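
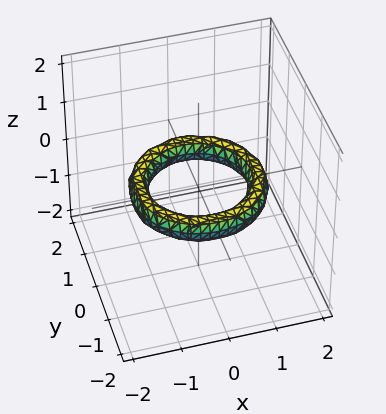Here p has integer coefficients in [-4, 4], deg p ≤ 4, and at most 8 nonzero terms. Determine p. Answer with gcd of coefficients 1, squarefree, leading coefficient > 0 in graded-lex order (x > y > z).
(a) Degree: the shape is more complex than any degree-3 surface, so deg p = 4.
(b) By symmetry, the surface is invariant under rotation about z: p = q(x² + y², z).
(c) Against the integer gridlines: a circular section at z = 0 has radius exactly 1; among the integer gridlines, it crosses the x-axis at x ∈ {-1, 1}; among the integer gridlines, it crosses the y-axis at y ∈ {-1, 1}; it misses every integer gridline on the z-axis.
(d) Assembling these constraints gives the stated polynomial.

x^4 + 2*x^2*y^2 + y^4 - 3*x^2 - 3*y^2 + 3*z^2 + 2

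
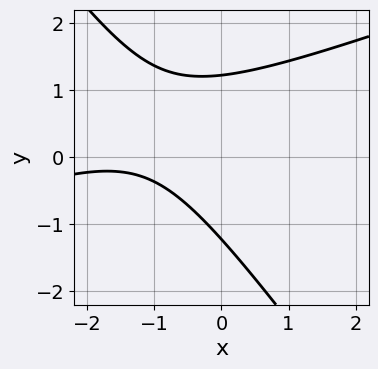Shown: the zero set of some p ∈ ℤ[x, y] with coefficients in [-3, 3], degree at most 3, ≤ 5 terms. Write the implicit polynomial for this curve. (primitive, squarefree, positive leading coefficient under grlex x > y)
x^2 - 2*x*y - 2*y^2 + 3*x + 3

(a) deg p = 2. A generic line meets the curve in up to 2 points.
(b) Observable constraints: it misses every integer gridline on the x-axis.
(c) These observations pin down the coefficients.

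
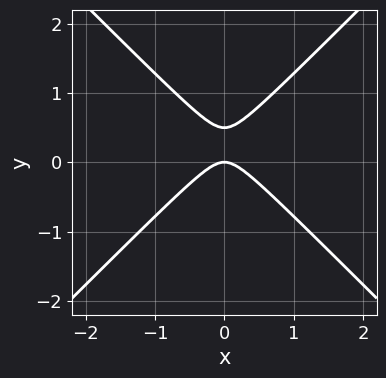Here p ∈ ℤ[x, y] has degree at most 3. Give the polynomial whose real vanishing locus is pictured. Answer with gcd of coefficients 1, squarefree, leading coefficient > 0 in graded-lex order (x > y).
2*x^2 - 2*y^2 + y

(a) deg p = 2. A generic line meets the curve in up to 2 points.
(b) Symmetries: it's symmetric under x → −x, forcing even powers of x.
(c) Checking where it meets the axes: one y-axis crossing is at y = 0; it crosses the x-axis at the gridline x = 0.
(d) Putting this together gives p.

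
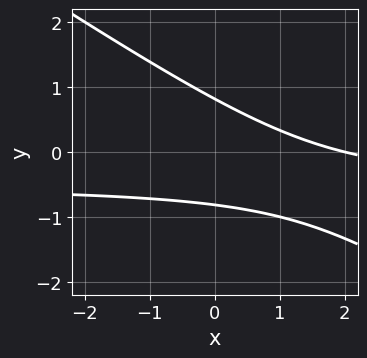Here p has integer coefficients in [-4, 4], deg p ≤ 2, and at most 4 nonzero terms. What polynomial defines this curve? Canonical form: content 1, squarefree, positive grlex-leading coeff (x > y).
2*x*y + 3*y^2 + x - 2

(a) The degree is 2 — the shape is more complex than any degree-1 curve.
(b) Against the integer gridlines: it crosses the x-axis at the gridline x = 2.
(c) Putting this together gives p.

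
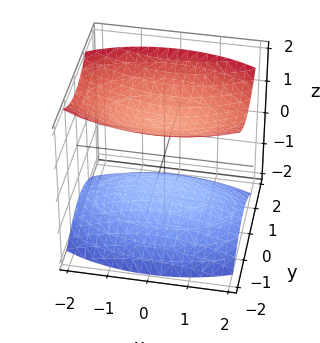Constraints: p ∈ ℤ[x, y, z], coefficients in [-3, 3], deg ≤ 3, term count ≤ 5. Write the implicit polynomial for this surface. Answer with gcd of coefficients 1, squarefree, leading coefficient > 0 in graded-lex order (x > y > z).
x^2 + 3*y^2 - 3*z^2 + 3

1. There are 2 components. Treating them together as one polynomial.
2. Degree: two sheets facing apart; a quadric, so deg p = 2.
3. Symmetries: it's symmetric under x → −x, forcing even powers of x; the y ↦ −y reflection is a symmetry, so y appears only in even powers; mirror symmetry z ↦ −z ⇒ only even powers of z.
4. Against the integer gridlines: no x-intercept at any integer in the box; the z-axis gridline crossings are at z ∈ {-1, 1}.
5. Assembling these constraints gives the stated polynomial.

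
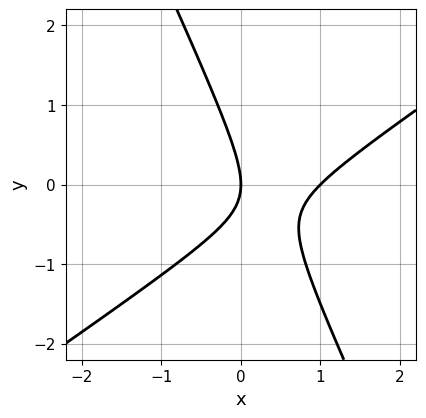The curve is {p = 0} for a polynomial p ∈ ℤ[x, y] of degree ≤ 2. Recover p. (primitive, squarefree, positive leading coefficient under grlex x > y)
3*x^2 - 3*x*y - 2*y^2 - 3*x

First, the degree is 2 — a generic line meets the curve in up to 2 points.
Next, checking where it meets the axes: the x-axis gridline crossings are at x ∈ {0, 1}; it crosses the y-axis at the gridline y = 0.
Finally, together with the visible shape, these determine p as stated.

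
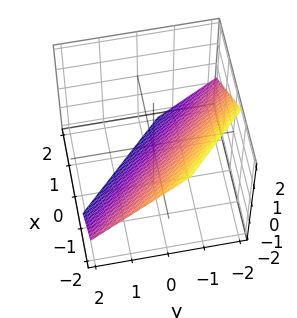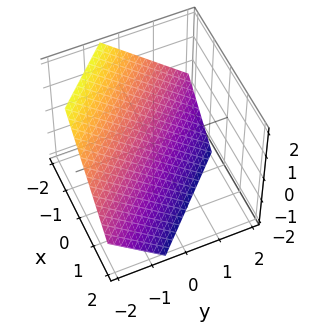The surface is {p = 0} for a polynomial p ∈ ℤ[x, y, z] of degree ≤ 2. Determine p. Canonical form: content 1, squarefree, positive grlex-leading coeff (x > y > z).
deg p = 1. Every cross-section is a straight line — this is a plane.
The integer polynomial consistent with all of this is the stated p.

3*x + 3*y + 3*z + 2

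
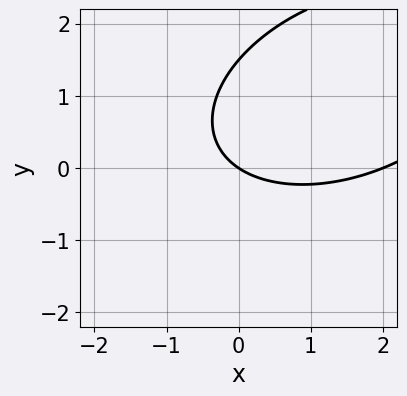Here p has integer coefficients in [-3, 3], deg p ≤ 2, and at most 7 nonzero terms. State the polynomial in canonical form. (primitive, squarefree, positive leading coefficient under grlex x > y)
1. deg p = 2.
2. From the axis intercepts and sections: it meets the y-axis at y = 0 (among the integer gridlines); among the integer gridlines, it crosses the x-axis at x ∈ {0, 2}.
3. Solving for integer coefficients yields p as stated.

x^2 - x*y + 2*y^2 - 2*x - 3*y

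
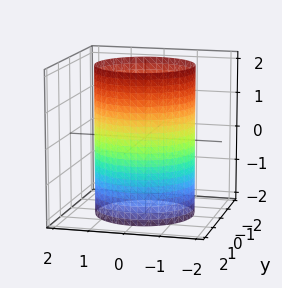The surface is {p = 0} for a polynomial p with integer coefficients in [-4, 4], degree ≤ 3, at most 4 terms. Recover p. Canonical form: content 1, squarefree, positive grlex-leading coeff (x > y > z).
x^2 + y^2 - 2

(a) Degree: a cylinder; a quadric, so deg p = 2.
(b) Symmetries: the z ↦ −z reflection is a symmetry, so z appears only in even powers; rotational symmetry about the z-axis ⇒ p depends on x, y only through x² + y².
(c) Checking where it meets the axes: no z-intercept at any integer in the box; a circular section at z = 0 has radius between 1 and 2.
(d) Putting this together gives p.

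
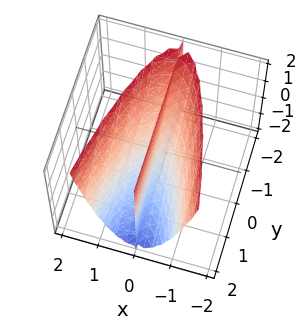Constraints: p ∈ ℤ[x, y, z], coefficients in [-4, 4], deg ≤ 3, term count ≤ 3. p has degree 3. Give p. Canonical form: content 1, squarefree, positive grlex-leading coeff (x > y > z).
3*x^3 - 2*x*y - 2*x*z

(a) There are 2 components. Treating them together as one polynomial.
(b) The degree is 3 — the shape is more complex than any degree-2 surface.
(c) Reading off the gridlines: every point of the y-axis in the box is on the surface; the visible z-axis segment lies entirely on the surface; one x-axis crossing is at x = 0.
(d) Fitting integer coefficients to these (and the overall shape) gives p.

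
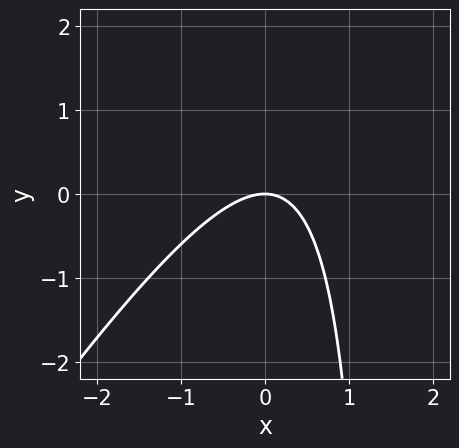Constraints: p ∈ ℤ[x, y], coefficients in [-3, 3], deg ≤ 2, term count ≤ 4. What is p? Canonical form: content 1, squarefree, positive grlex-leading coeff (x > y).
1. deg p = 2.
2. Reading off the gridlines: it crosses the y-axis at the gridline y = 0; it meets the x-axis at x = 0 (among the integer gridlines).
3. Putting this together gives p.

3*x^2 - 2*x*y + 3*y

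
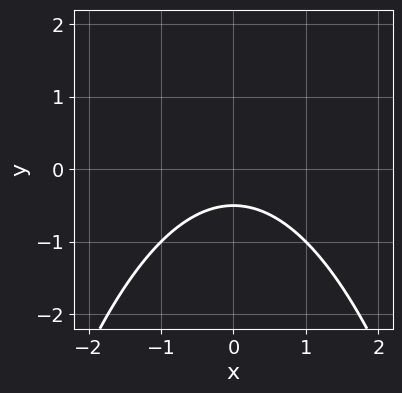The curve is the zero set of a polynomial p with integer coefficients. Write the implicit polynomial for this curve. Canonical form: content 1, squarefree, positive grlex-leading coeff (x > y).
First, deg p = 2.
Next, symmetries: the x ↦ −x reflection is a symmetry, so x appears only in even powers.
Then, checking where it meets the axes: it misses every integer gridline on the x-axis.
Finally, the integer polynomial consistent with all of this is the stated p.

x^2 + 2*y + 1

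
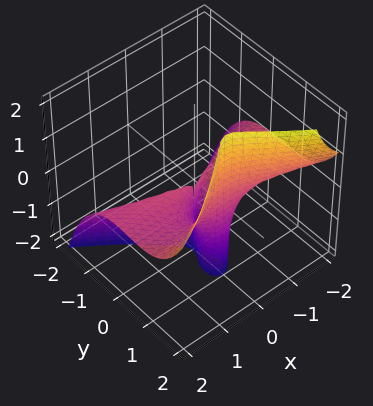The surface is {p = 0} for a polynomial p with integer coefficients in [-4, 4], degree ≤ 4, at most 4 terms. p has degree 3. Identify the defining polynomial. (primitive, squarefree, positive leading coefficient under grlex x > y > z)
x^2*z - y^3 + y^2

(a) deg p = 3. A generic line meets the surface in up to 3 points.
(b) From the axis intercepts and sections: the visible x-axis segment lies entirely on the surface; every point of the z-axis in the box is on the surface; one y-axis crossing is at y = 1.
(c) Matching integer coefficients to the picture gives p.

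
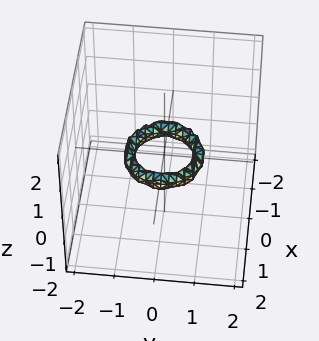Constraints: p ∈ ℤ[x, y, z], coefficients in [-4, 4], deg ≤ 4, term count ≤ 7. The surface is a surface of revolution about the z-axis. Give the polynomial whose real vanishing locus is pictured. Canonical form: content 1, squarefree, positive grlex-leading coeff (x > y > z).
2*x^4 + 4*x^2*y^2 + 2*y^4 - 3*x^2 - 3*y^2 + 2*z^2 + 1

1. deg p = 4. A generic line meets the surface in up to 4 points.
2. Symmetries: the z-axis is an axis of rotation, so x and y enter only as x² + y².
3. Against the integer gridlines: the y-axis gridline crossings are at y ∈ {-1, 1}; a circular section at z = 0 has radius between 0 and 1; the x-axis gridline crossings are at x ∈ {-1, 1}.
4. These observations pin down the coefficients.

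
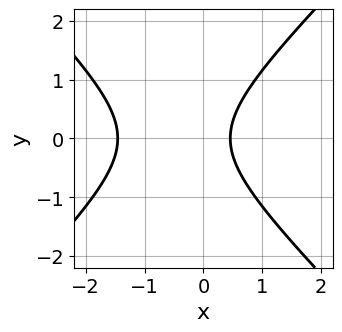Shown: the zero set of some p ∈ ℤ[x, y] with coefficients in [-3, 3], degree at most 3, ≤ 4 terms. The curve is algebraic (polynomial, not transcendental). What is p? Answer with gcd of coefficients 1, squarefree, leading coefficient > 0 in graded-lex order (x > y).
3*x^2 - 3*y^2 + 3*x - 2

First, deg p = 2.
Next, symmetries: mirror symmetry y ↦ −y ⇒ only even powers of y.
Next, checking where it meets the axes: the curve avoids every integer y-axis point in the box.
Finally, assembling these constraints gives the stated polynomial.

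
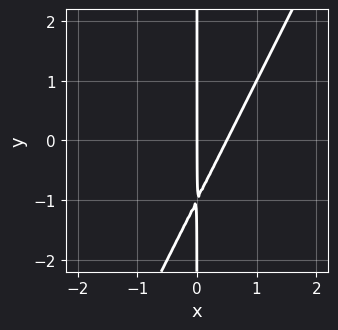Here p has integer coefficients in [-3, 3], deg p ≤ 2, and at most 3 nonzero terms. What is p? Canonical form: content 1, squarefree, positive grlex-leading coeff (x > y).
(a) Degree: a generic line meets the curve in up to 2 points, so deg p = 2.
(b) From the axis intercepts and sections: it crosses the x-axis at the gridline x = 0; the visible y-axis segment lies entirely on the curve.
(c) Putting this together gives p.

2*x^2 - x*y - x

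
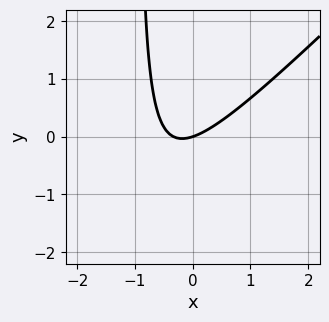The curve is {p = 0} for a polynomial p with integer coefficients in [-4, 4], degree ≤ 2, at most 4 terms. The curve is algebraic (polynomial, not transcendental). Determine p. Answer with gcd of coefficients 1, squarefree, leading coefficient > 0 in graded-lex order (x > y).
1. Degree: no degree-1 curve has this shape, so deg p = 2.
2. Reading off the gridlines: it meets the x-axis at x = 0 (among the integer gridlines); one y-axis crossing is at y = 0.
3. Matching integer coefficients to the picture gives p.

3*x^2 - 3*x*y + x - 3*y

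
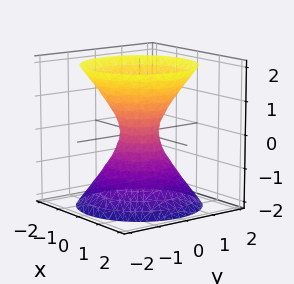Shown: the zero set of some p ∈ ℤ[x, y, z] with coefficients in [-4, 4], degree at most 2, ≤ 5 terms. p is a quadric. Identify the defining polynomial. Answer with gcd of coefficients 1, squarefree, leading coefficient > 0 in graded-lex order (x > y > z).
3*x^2 + 3*y^2 - 2*z^2 - 1

First, degree: an hourglass — one-sheet hyperboloid; a quadric, so deg p = 2.
Then, symmetries: the z ↦ −z reflection is a symmetry, so z appears only in even powers; every cross-section ⟂ z is a circle, so x, y appear only via x² + y².
Then, observable constraints: it misses every integer gridline on the z-axis; a circular section at z = -2 has radius between 1 and 2.
Finally, together with the visible shape, these determine p as stated.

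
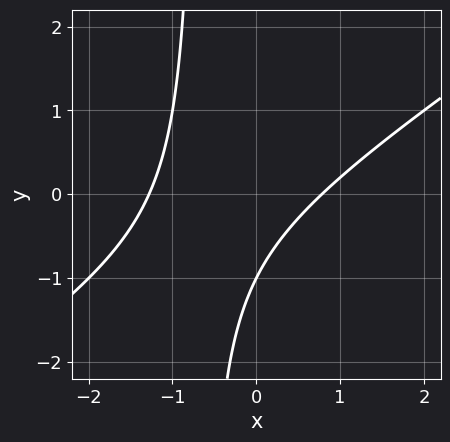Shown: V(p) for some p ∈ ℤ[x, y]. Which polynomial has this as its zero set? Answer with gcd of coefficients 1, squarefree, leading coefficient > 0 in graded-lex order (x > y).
2*x^2 - 3*x*y + x - 2*y - 2

(a) deg p = 2. The shape is more complex than any degree-1 curve.
(b) Against the integer gridlines: one y-axis crossing is at y = -1.
(c) These observations pin down the coefficients.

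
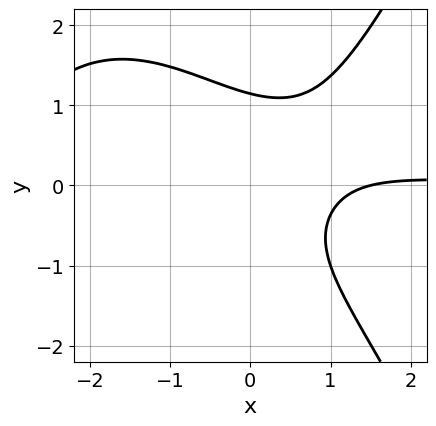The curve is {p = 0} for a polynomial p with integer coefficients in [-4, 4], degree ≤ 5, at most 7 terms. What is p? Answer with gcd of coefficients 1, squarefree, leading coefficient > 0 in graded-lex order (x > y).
x^3*y + 2*x^2*y - 2*y^3 - 2*x + 3

(a) The degree is 4 — no degree-3 curve has this shape.
(b) Matching integer coefficients to the picture gives p.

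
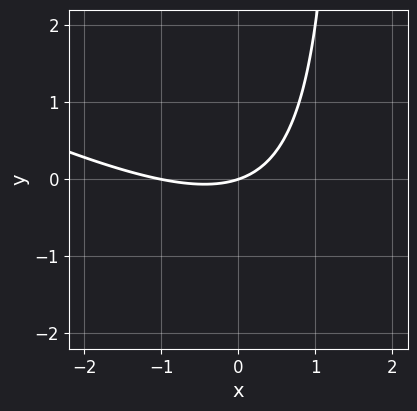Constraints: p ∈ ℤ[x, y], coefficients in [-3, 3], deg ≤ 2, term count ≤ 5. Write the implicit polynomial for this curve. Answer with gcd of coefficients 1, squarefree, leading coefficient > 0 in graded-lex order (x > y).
x^2 + 2*x*y + x - 3*y

1. The degree is 2 — the shape is more complex than any degree-1 curve.
2. Checking where it meets the axes: the x-axis gridline crossings are at x ∈ {-1, 0}; one y-axis crossing is at y = 0.
3. Putting this together gives p.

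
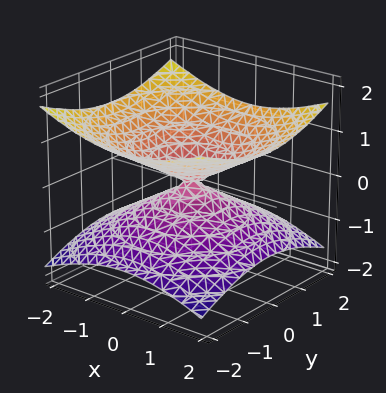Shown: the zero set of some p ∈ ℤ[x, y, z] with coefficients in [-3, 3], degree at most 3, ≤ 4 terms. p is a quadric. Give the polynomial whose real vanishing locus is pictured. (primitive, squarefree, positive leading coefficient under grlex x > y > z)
x^2 + y^2 - 3*z^2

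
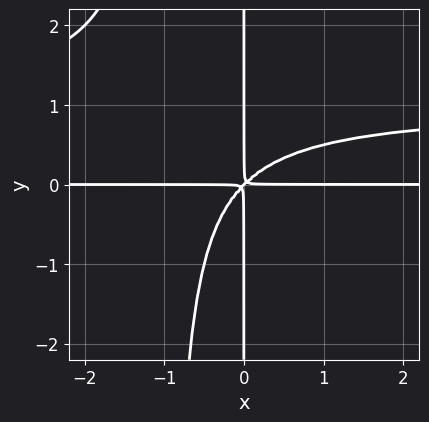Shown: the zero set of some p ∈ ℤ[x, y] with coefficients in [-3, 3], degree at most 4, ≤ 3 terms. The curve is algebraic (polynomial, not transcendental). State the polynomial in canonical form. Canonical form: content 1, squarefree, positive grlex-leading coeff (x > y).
x^2*y^2 - x^2*y + x*y^2

The degree is 4 — a generic line meets the curve in up to 4 points.
From the visible intercepts: the visible y-axis segment lies entirely on the curve; every point of the x-axis in the box is on the curve.
Fitting integer coefficients to these (and the overall shape) gives p.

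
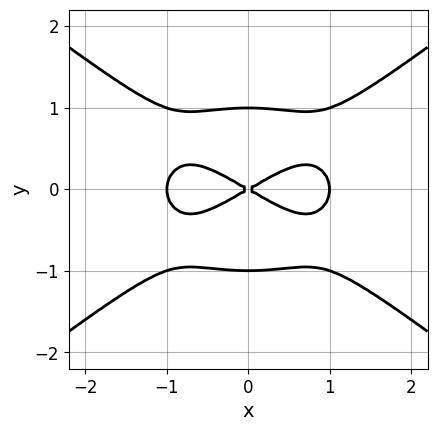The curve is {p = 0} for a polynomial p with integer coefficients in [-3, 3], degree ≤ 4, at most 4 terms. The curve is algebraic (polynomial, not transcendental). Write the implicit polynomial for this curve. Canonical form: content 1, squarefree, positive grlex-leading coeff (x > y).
1. deg p = 4. The shape is more complex than any degree-3 curve.
2. Symmetries: the y ↦ −y reflection is a symmetry, so y appears only in even powers; mirror symmetry x ↦ −x ⇒ only even powers of x.
3. Against the integer gridlines: among the integer gridlines, it crosses the y-axis at y ∈ {-1, 0, 1}; among the integer gridlines, it crosses the x-axis at x ∈ {-1, 0, 1}.
4. The integer polynomial consistent with all of this is the stated p.

x^4 - 3*y^4 - x^2 + 3*y^2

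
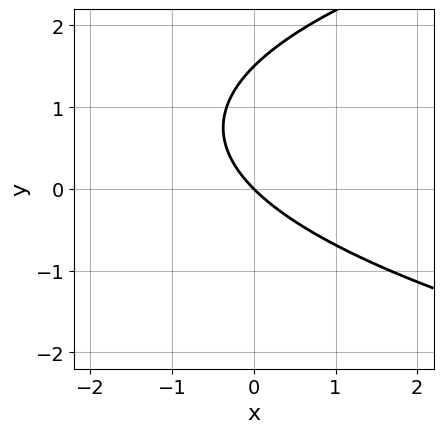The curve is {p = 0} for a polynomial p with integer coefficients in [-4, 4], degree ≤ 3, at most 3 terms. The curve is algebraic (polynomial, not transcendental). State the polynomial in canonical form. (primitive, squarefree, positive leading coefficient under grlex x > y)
2*y^2 - 3*x - 3*y

The degree is 2 — no degree-1 curve has this shape.
Against the integer gridlines: it meets the x-axis at x = 0 (among the integer gridlines); it crosses the y-axis at the gridline y = 0.
Together with the visible shape, these determine p as stated.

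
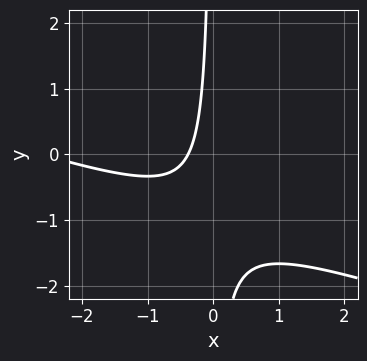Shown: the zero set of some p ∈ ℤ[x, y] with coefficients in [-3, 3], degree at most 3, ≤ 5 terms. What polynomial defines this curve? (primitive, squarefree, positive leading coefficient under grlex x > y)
x^2 + 3*x*y + 3*x + 1

1. The degree is 2 — no degree-1 curve has this shape.
2. From the visible intercepts: no y-intercept at any integer in the box.
3. Solving for integer coefficients yields p as stated.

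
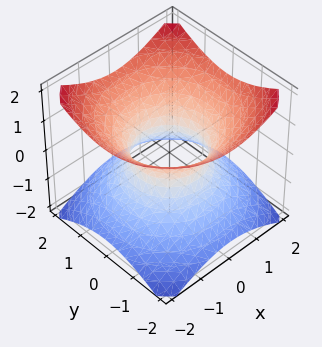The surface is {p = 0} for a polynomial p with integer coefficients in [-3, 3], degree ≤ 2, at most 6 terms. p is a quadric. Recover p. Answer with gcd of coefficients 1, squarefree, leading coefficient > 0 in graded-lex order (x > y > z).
2*x^2 + 2*y^2 - 3*z^2 - 2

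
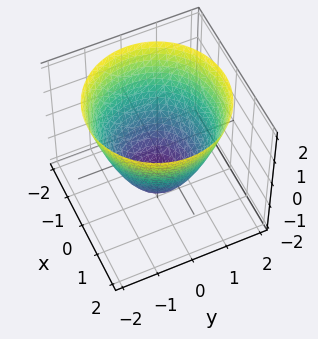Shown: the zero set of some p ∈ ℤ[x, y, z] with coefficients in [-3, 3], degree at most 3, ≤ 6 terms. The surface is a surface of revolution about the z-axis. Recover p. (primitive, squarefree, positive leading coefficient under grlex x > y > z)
2*x^2 + 2*y^2 - 2*z - 3

First, the degree is 2 — a generic line meets the surface in up to 2 points.
Next, symmetries: rotational symmetry about the z-axis ⇒ p depends on x, y only through x² + y².
Next, reading off the gridlines: a circular section at z = 2 has radius between 1 and 2.
Finally, fitting integer coefficients to these (and the overall shape) gives p.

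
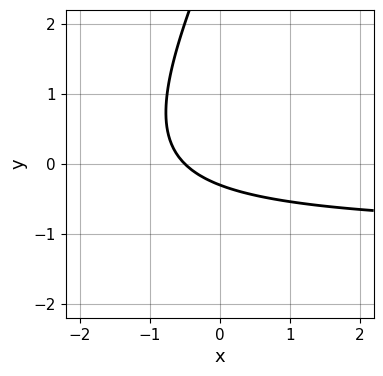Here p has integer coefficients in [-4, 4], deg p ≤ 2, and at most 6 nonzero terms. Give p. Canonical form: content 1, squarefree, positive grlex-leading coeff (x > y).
1. deg p = 2.
2. Putting this together gives p.

2*x*y - y^2 + 2*x + 3*y + 1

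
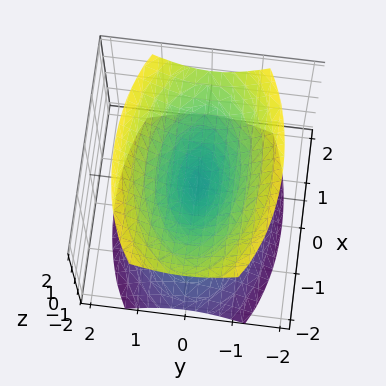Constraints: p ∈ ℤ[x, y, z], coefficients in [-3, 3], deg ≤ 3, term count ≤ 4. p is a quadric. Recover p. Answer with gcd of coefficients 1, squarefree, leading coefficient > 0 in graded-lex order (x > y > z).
x^2 + 3*y^2 - 2*z^2

First, there are 2 components. Treating them together as one polynomial.
Then, degree: a double cone through the origin; a quadric, so deg p = 2.
Then, symmetries: mirror symmetry z ↦ −z ⇒ only even powers of z; it's symmetric under x → −x, forcing even powers of x; mirror symmetry y ↦ −y ⇒ only even powers of y.
Then, against the integer gridlines: one y-axis crossing is at y = 0; it crosses the x-axis at the gridline x = 0; one z-axis crossing is at z = 0.
Finally, the integer polynomial consistent with all of this is the stated p.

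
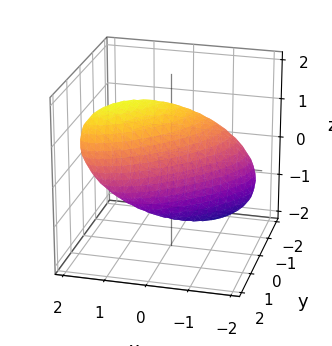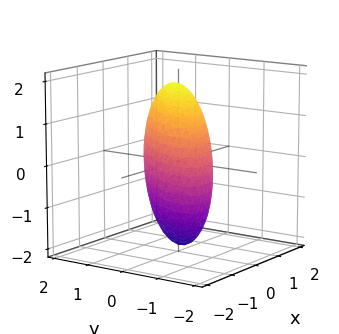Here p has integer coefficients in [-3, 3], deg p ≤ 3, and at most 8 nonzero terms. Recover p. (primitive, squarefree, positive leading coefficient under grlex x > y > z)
1. deg p = 2. No degree-1 surface has this shape.
2. Observable constraints: the x-axis gridline crossings are at x ∈ {-1, 1}; the y-axis gridline crossings are at y ∈ {-1, 1}.
3. Putting this together gives p.

2*x^2 - 3*x*y - x*z + 2*y^2 + z^2 - 2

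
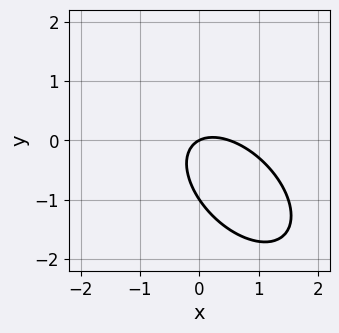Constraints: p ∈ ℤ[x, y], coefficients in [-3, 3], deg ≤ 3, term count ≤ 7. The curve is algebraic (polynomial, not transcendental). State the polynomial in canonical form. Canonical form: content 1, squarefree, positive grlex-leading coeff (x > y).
2*x^2 + 2*x*y + 2*y^2 - x + 2*y

The degree is 2 — no degree-1 curve has this shape.
Against the integer gridlines: it meets the x-axis at x = 0 (among the integer gridlines); the y-axis gridline crossings are at y ∈ {-1, 0}.
Matching integer coefficients to the picture gives p.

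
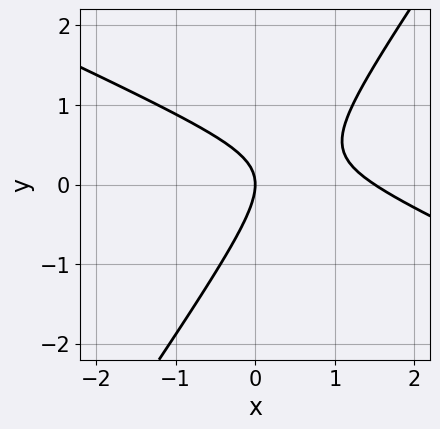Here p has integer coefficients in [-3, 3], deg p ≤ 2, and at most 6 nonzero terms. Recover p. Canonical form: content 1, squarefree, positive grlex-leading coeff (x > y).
First, deg p = 2. The shape is more complex than any degree-1 curve.
Then, against the integer gridlines: it meets the x-axis at x = 0 (among the integer gridlines); it crosses the y-axis at the gridline y = 0.
Finally, putting this together gives p.

2*x^2 + 3*x*y - 3*y^2 - 3*x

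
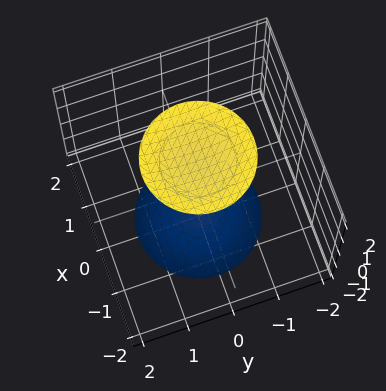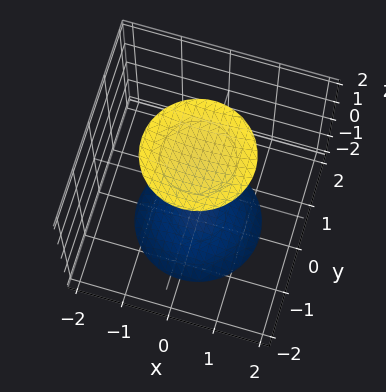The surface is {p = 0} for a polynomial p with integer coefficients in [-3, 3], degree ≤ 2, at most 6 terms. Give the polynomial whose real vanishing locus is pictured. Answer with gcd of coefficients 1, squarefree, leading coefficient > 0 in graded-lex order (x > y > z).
(a) I count 2 distinct pieces. They look like related sheets of one shape, so recover p as a whole.
(b) Degree: two separate bowl-shaped sheets opening away from each other; a quadric, so deg p = 2.
(c) By symmetry, the z-axis is an axis of rotation, so x and y enter only as x² + y²; mirror symmetry z ↦ −z ⇒ only even powers of z.
(d) From the visible intercepts: no y-intercept at any integer in the box; the surface avoids every integer x-axis point in the box; a circular section at z = 2 has radius exactly 1.
(e) Fitting integer coefficients to these (and the overall shape) gives p.

x^2 + y^2 - z^2 + 3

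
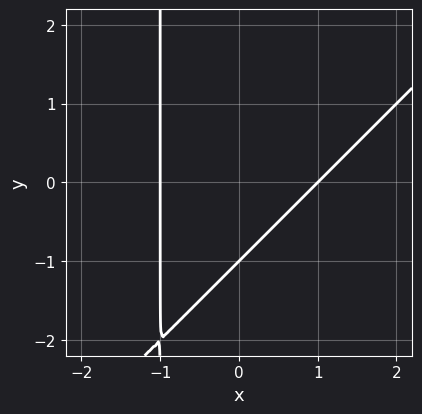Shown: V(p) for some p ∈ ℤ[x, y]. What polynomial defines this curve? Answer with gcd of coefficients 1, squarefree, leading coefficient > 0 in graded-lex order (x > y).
x^2 - x*y - y - 1

First, degree: the shape is more complex than any degree-1 curve, so deg p = 2.
Then, from the visible intercepts: it crosses the y-axis at the gridline y = -1; among the integer gridlines, it crosses the x-axis at x ∈ {-1, 1}.
Finally, solving for integer coefficients yields p as stated.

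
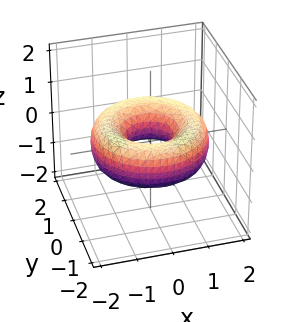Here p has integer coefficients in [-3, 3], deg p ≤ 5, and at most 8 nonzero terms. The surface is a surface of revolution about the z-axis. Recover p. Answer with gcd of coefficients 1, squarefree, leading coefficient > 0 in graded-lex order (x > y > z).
Degree: the shape is more complex than any degree-3 surface, so deg p = 4.
Symmetries: rotational symmetry about the z-axis ⇒ p depends on x, y only through x² + y².
From the visible intercepts: a circular section at z = 0 has radius between 0 and 1; it misses every integer gridline on the z-axis.
Matching integer coefficients to the picture gives p.

x^4 + 2*x^2*y^2 + y^4 - 3*x^2 - 3*y^2 + 3*z^2 + 1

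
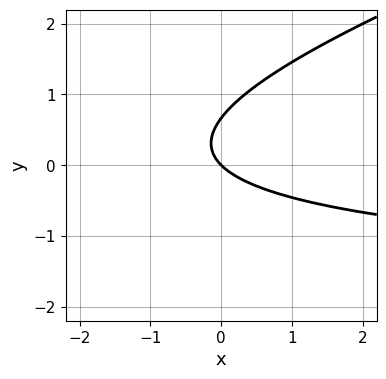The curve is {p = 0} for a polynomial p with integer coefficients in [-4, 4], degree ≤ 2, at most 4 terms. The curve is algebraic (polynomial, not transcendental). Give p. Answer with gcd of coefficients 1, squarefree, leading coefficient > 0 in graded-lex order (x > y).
x*y - 3*y^2 + 2*x + 2*y

The degree is 2 — no degree-1 curve has this shape.
From the visible intercepts: it meets the x-axis at x = 0 (among the integer gridlines); it crosses the y-axis at the gridline y = 0.
Solving for integer coefficients yields p as stated.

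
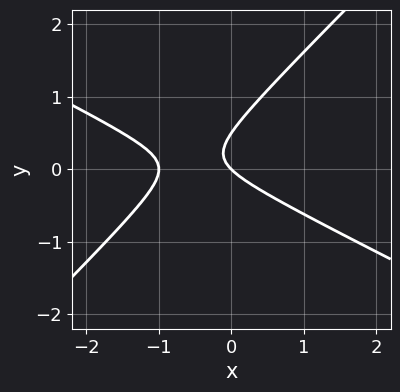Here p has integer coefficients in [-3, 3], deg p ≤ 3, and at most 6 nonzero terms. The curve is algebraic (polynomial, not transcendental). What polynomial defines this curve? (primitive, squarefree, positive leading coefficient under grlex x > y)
x^2 + x*y - 2*y^2 + x + y

First, the degree is 2 — the shape is more complex than any degree-1 curve.
Next, against the integer gridlines: the x-axis gridline crossings are at x ∈ {-1, 0}; one y-axis crossing is at y = 0.
Finally, together with the visible shape, these determine p as stated.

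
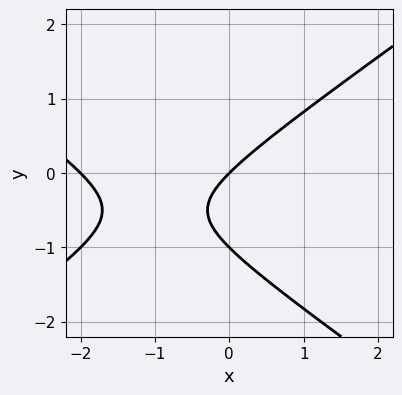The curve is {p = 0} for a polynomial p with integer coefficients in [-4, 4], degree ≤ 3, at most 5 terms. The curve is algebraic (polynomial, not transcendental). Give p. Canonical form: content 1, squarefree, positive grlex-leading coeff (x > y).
x^2 - 2*y^2 + 2*x - 2*y

First, the degree is 2 — the shape is more complex than any degree-1 curve.
Next, against the integer gridlines: among the integer gridlines, it crosses the x-axis at x ∈ {-2, 0}; among the integer gridlines, it crosses the y-axis at y ∈ {-1, 0}.
Finally, putting this together gives p.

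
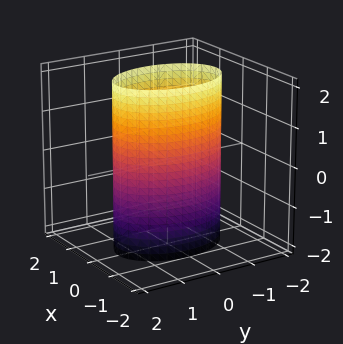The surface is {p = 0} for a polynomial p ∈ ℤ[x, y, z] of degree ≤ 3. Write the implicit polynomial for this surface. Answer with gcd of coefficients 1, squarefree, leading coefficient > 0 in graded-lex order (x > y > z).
2*x^2 + y^2 - 2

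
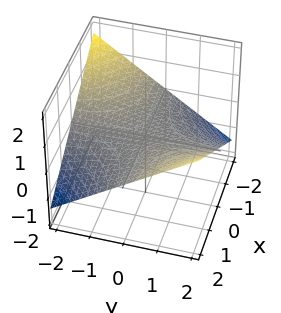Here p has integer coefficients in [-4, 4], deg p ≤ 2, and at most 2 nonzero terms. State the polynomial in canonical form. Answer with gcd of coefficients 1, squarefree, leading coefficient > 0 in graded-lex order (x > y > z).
(a) deg p = 2. A hyperbolic paraboloid; a quadric.
(b) Checking where it meets the axes: it crosses the z-axis at the gridline z = 0; every point of the y-axis in the box is on the surface; the visible x-axis segment lies entirely on the surface.
(c) The integer polynomial consistent with all of this is the stated p.

x*y - 3*z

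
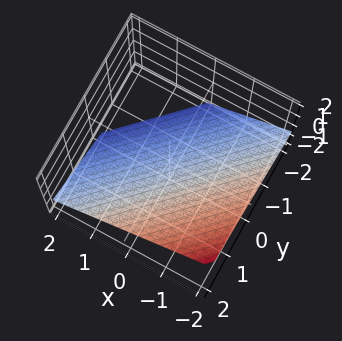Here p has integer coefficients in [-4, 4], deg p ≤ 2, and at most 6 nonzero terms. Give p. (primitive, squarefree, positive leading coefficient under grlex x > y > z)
2*x - 2*y + 3*z + 2

First, the degree is 1 — every cross-section is a straight line — this is a plane.
Next, against the integer gridlines: it crosses the x-axis at the gridline x = -1; one y-axis crossing is at y = 1.
Finally, putting this together gives p.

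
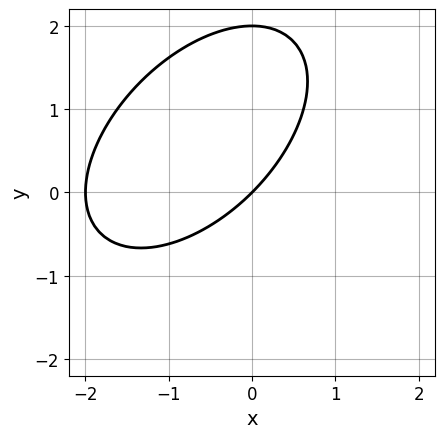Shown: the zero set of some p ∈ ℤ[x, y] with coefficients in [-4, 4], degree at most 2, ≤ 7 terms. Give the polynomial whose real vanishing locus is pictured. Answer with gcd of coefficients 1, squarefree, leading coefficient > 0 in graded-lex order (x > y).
x^2 - x*y + y^2 + 2*x - 2*y

(a) deg p = 2. No degree-1 curve has this shape.
(b) Against the integer gridlines: the y-axis gridline crossings are at y ∈ {0, 2}; the x-axis gridline crossings are at x ∈ {-2, 0}.
(c) Matching integer coefficients to the picture gives p.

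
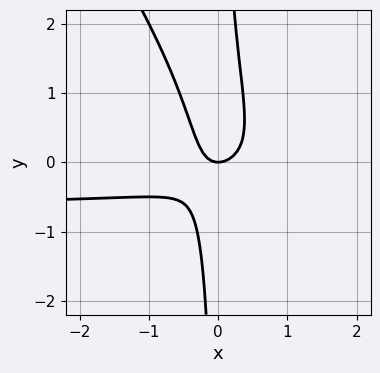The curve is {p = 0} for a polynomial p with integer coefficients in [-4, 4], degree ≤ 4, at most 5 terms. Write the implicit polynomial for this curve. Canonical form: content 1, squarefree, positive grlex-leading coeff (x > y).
3*x^2*y + 2*x*y^2 + 2*x^2 - x*y - y

1. deg p = 3. No degree-2 curve has this shape.
2. Against the integer gridlines: it meets the y-axis at y = 0 (among the integer gridlines); it meets the x-axis at x = 0 (among the integer gridlines).
3. Putting this together gives p.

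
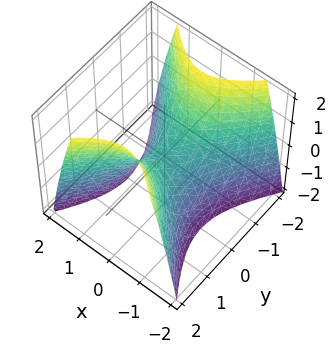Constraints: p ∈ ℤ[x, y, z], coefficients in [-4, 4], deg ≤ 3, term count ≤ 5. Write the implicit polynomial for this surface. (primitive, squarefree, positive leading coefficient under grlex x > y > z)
3*x^2 - 2*y^2 + 2*z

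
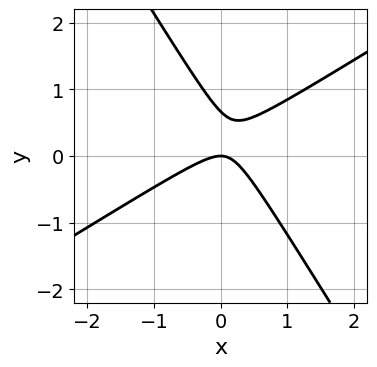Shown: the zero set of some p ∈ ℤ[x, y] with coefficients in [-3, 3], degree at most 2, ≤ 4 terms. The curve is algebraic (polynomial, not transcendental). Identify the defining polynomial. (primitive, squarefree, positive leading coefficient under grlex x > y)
3*x^2 - 3*x*y - 3*y^2 + 2*y

First, degree: no degree-1 curve has this shape, so deg p = 2.
Then, reading off the gridlines: it meets the x-axis at x = 0 (among the integer gridlines); one y-axis crossing is at y = 0.
Finally, these observations pin down the coefficients.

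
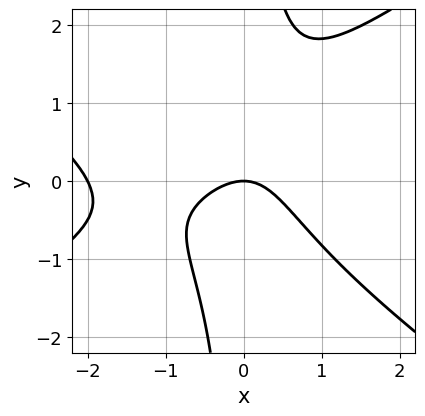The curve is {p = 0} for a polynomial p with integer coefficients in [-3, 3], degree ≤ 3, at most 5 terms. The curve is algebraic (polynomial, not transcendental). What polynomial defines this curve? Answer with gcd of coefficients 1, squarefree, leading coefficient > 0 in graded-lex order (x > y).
x^3 - 2*x*y^2 + 2*x^2 + 2*y

First, degree: the shape is more complex than any degree-2 curve, so deg p = 3.
Next, from the visible intercepts: it crosses the y-axis at the gridline y = 0; among the integer gridlines, it crosses the x-axis at x ∈ {-2, 0}.
Finally, together with the visible shape, these determine p as stated.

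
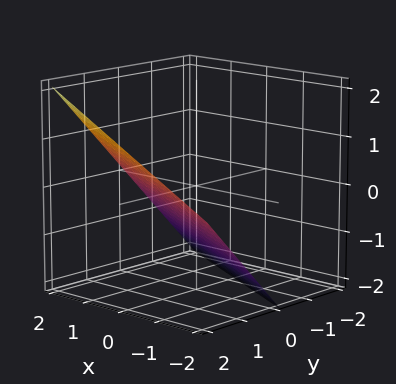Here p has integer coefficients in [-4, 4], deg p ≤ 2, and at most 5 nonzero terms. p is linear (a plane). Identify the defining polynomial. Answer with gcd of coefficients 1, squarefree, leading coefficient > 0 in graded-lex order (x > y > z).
x + 2*y - 2*z - 2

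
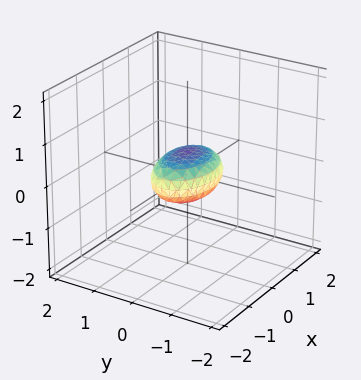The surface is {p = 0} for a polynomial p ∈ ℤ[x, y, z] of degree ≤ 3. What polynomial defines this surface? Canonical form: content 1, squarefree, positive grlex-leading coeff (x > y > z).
(a) deg p = 2.
(b) Symmetries: the z ↦ −z reflection is a symmetry, so z appears only in even powers; the y ↦ −y reflection is a symmetry, so y appears only in even powers; it's symmetric under x → −x, forcing even powers of x.
(c) Against the integer gridlines: the x-axis gridline crossings are at x ∈ {-1, 1}.
(d) Together with the visible shape, these determine p as stated.

x^2 + 2*y^2 + 3*z^2 - 1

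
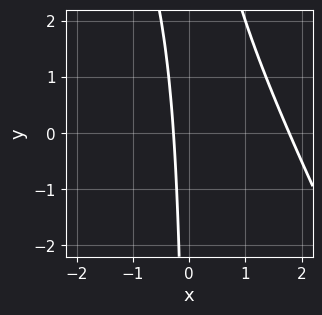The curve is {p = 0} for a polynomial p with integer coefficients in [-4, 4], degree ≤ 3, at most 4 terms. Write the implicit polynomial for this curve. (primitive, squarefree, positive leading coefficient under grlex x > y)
2*x^2 + x*y - 3*x - 1

1. Degree: no degree-1 curve has this shape, so deg p = 2.
2. Observable constraints: the curve avoids every integer y-axis point in the box.
3. Matching integer coefficients to the picture gives p.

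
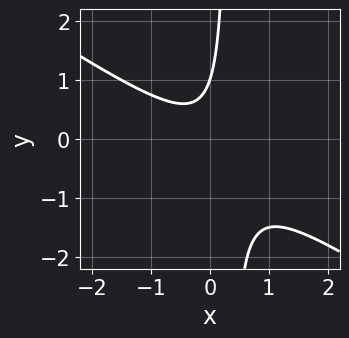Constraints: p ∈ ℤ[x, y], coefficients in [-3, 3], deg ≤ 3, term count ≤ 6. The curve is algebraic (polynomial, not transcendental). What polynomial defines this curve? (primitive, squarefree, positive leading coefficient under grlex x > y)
(a) The degree is 2 — the shape is more complex than any degree-1 curve.
(b) From the visible intercepts: it meets the y-axis at y = 1 (among the integer gridlines); it misses every integer gridline on the x-axis.
(c) Putting this together gives p.

2*x^2 + 3*x*y - y + 1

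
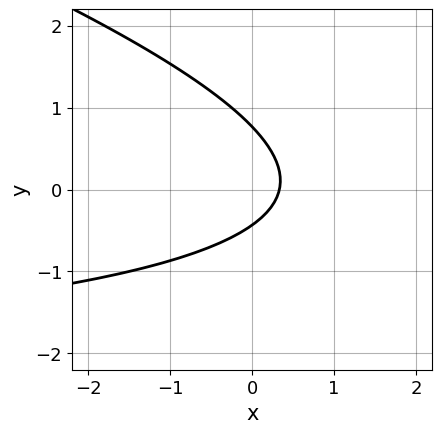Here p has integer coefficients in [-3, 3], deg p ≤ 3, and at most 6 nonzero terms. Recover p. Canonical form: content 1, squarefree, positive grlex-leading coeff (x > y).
x*y + 3*y^2 + 3*x - y - 1

1. The degree is 2 — the shape is more complex than any degree-1 curve.
2. Solving for integer coefficients yields p as stated.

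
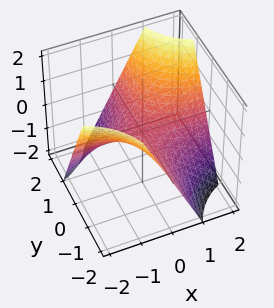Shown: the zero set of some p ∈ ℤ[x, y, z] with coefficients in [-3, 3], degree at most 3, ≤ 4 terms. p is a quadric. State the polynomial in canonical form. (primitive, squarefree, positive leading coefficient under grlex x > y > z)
x*y - z

1. The degree is 2 — a hyperbolic paraboloid; a quadric.
2. Against the integer gridlines: every point of the y-axis in the box is on the surface; it crosses the z-axis at the gridline z = 0.
3. Solving for integer coefficients yields p as stated. Check: (-2, 0, 0) on the x-axis lies on the surface, and p(-2, 0, 0) = 0. ✓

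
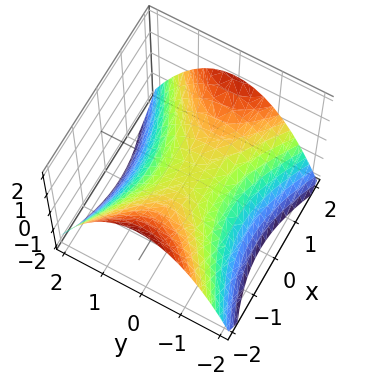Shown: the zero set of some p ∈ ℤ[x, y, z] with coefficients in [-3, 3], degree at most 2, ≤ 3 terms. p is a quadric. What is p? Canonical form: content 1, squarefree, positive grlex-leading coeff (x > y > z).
x^2 - 2*y^2 - 3*z

First, the degree is 2 — a hyperbolic paraboloid; a quadric.
Then, symmetries: it's symmetric under y → −y, forcing even powers of y; mirror symmetry x ↦ −x ⇒ only even powers of x.
Next, checking where it meets the axes: one y-axis crossing is at y = 0; it meets the x-axis at x = 0 (among the integer gridlines).
Finally, these observations pin down the coefficients.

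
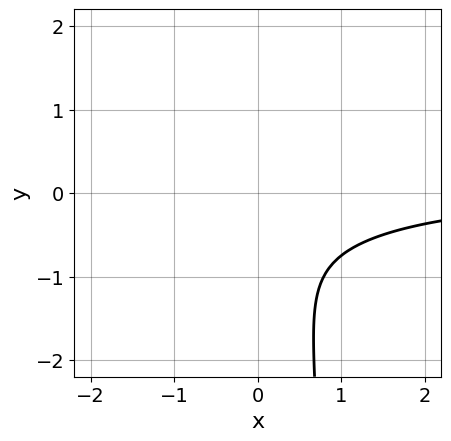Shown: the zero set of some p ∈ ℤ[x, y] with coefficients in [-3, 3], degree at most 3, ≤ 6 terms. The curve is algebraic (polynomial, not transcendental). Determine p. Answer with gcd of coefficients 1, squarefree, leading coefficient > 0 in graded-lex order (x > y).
First, degree: a generic line meets the curve in up to 3 points, so deg p = 3.
Next, against the integer gridlines: it misses every integer gridline on the x-axis; it misses every integer gridline on the y-axis.
Finally, assembling these constraints gives the stated polynomial.

x^2*y - 3*x*y^2 + 3*y^2 + 3*y + 3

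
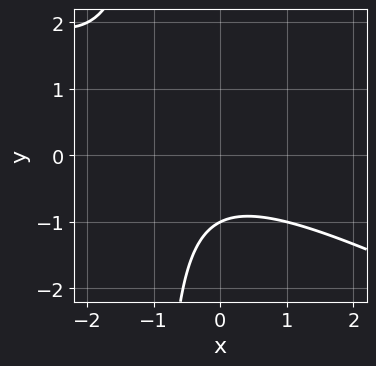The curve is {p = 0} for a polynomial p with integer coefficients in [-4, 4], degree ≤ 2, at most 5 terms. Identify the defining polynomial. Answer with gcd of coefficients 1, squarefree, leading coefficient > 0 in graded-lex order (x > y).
x^2 + 2*x*y + x + 2*y + 2

First, deg p = 2.
Then, against the integer gridlines: the curve avoids every integer x-axis point in the box; one y-axis crossing is at y = -1.
Finally, solving for integer coefficients yields p as stated.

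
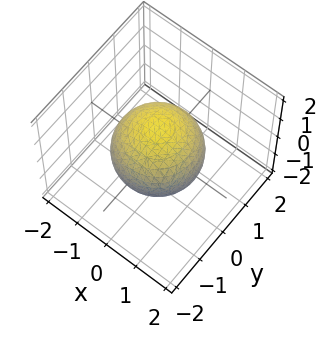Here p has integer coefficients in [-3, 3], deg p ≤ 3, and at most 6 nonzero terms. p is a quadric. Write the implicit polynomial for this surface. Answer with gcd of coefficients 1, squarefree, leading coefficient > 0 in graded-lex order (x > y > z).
2*x^2 + 2*y^2 + 2*z^2 - 3

(a) deg p = 2.
(b) Symmetries: mirror symmetry z ↦ −z ⇒ only even powers of z; the z-axis is an axis of rotation, so x and y enter only as x² + y².
(c) Observable constraints: a circular section at z = -1 has radius between 0 and 1.
(d) Together with the visible shape, these determine p as stated.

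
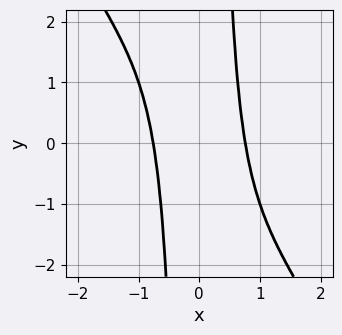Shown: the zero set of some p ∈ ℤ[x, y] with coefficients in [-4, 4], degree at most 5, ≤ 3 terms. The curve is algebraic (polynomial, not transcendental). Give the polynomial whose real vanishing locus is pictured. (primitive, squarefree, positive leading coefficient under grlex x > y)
3*x^4 + 2*x^3*y - 1

The degree is 4 — no degree-3 curve has this shape.
From the axis intercepts and sections: no y-intercept at any integer in the box.
These observations pin down the coefficients.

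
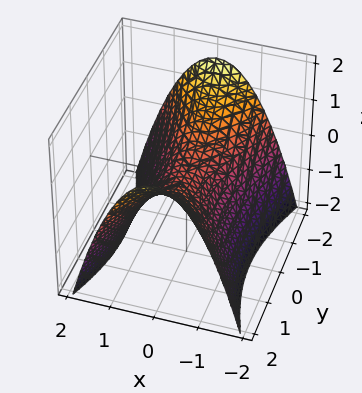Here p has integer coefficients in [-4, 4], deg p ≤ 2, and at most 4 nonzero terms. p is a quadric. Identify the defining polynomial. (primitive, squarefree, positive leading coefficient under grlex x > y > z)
First, the degree is 2 — a saddle surface; a quadric.
Next, symmetries: it's symmetric under x → −x, forcing even powers of x; it's symmetric under y → −y, forcing even powers of y.
Next, observable constraints: it meets the x-axis at x = 0 (among the integer gridlines); it meets the z-axis at z = 0 (among the integer gridlines); one y-axis crossing is at y = 0.
Finally, solving for integer coefficients yields p as stated.

3*x^2 - y^2 + 3*z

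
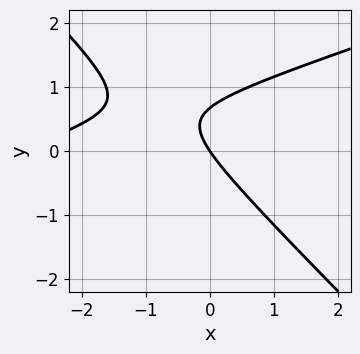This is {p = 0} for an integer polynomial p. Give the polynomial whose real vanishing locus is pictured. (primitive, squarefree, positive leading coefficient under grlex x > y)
First, degree: no degree-1 curve has this shape, so deg p = 2.
Next, observable constraints: one y-axis crossing is at y = 0; one x-axis crossing is at x = 0.
Finally, these observations pin down the coefficients.

x^2 - 2*x*y - 3*y^2 + 3*x + 2*y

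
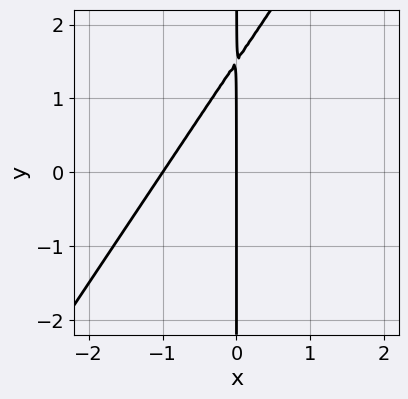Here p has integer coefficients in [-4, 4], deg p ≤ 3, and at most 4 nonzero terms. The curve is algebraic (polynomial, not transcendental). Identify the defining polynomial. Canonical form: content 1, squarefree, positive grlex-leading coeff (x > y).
First, degree: the shape is more complex than any degree-1 curve, so deg p = 2.
Then, against the integer gridlines: the x-axis gridline crossings are at x ∈ {-1, 0}; every point of the y-axis in the box is on the curve.
Finally, these observations pin down the coefficients.

3*x^2 - 2*x*y + 3*x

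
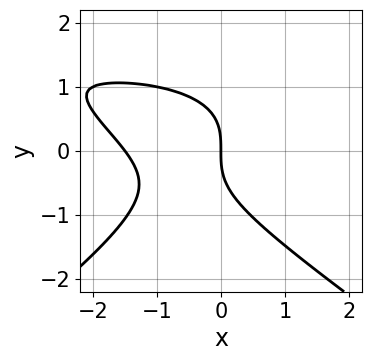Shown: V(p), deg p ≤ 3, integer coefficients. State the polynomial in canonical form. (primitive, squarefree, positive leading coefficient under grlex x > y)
x^2*y - 2*y^3 - 2*x^2 - 3*x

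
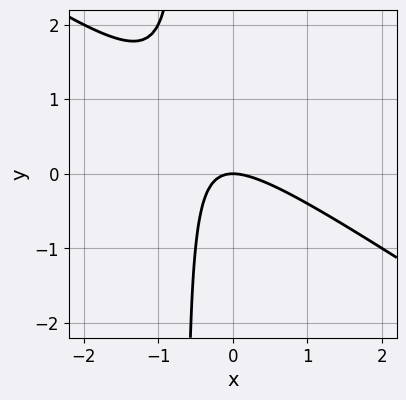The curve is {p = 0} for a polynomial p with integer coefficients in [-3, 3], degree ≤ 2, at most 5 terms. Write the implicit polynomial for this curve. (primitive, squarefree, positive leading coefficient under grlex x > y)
2*x^2 + 3*x*y + 2*y

1. deg p = 2.
2. Reading off the gridlines: it meets the y-axis at y = 0 (among the integer gridlines); it crosses the x-axis at the gridline x = 0.
3. Matching integer coefficients to the picture gives p.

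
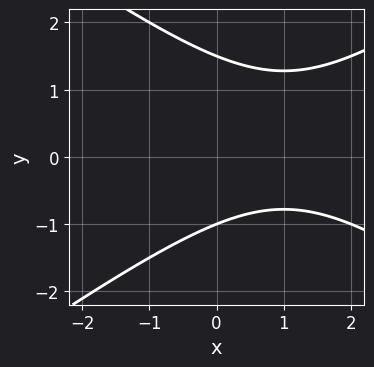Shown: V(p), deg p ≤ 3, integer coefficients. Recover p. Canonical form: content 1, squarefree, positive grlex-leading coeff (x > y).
x^2 - 2*y^2 - 2*x + y + 3

1. deg p = 2.
2. Reading off the gridlines: it meets the y-axis at y = -1 (among the integer gridlines); the curve avoids every integer x-axis point in the box.
3. Fitting integer coefficients to these (and the overall shape) gives p.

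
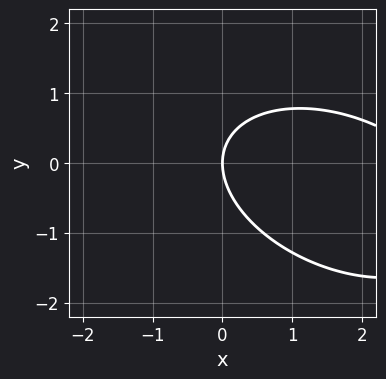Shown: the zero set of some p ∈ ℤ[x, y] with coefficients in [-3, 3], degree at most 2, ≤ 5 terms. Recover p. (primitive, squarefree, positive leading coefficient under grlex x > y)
x^2 + x*y + 2*y^2 - 3*x

deg p = 2. A generic line meets the curve in up to 2 points.
Observable constraints: it meets the y-axis at y = 0 (among the integer gridlines); it meets the x-axis at x = 0 (among the integer gridlines).
These observations pin down the coefficients.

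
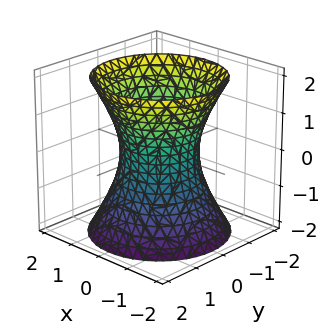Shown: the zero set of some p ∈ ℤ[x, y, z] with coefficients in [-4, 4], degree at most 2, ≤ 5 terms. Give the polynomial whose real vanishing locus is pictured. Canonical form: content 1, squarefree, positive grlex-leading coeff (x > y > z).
2*x^2 + 2*y^2 - z^2 - 2

The degree is 2 — an hourglass — one-sheet hyperboloid; a quadric.
Symmetries: mirror symmetry z ↦ −z ⇒ only even powers of z; rotational symmetry about the z-axis ⇒ p depends on x, y only through x² + y².
Against the integer gridlines: a circular section at z = -2 has radius between 1 and 2; no z-intercept at any integer in the box; the x-axis gridline crossings are at x ∈ {-1, 1}; the y-axis gridline crossings are at y ∈ {-1, 1}.
Matching integer coefficients to the picture gives p.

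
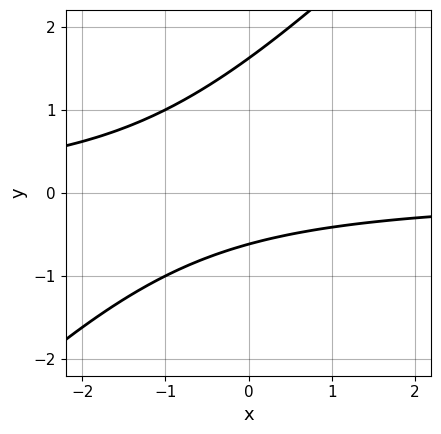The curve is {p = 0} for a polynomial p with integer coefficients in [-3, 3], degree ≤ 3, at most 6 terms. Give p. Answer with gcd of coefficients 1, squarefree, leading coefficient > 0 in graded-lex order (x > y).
(a) Degree: no degree-1 curve has this shape, so deg p = 2.
(b) Checking where it meets the axes: no x-intercept at any integer in the box.
(c) Matching integer coefficients to the picture gives p.

x*y - y^2 + y + 1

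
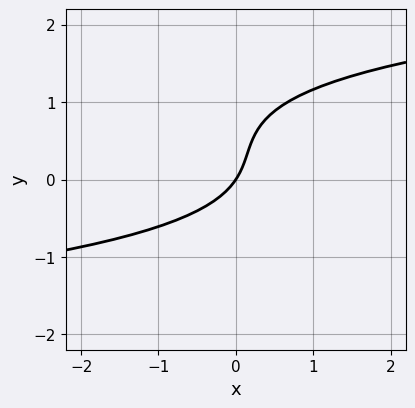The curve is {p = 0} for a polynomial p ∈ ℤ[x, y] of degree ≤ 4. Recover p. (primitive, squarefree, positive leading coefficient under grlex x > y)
3*y^3 - 3*y^2 - 3*x + 2*y

(a) The degree is 3 — a generic line meets the curve in up to 3 points.
(b) From the axis intercepts and sections: it crosses the x-axis at the gridline x = 0; one y-axis crossing is at y = 0.
(c) Putting this together gives p.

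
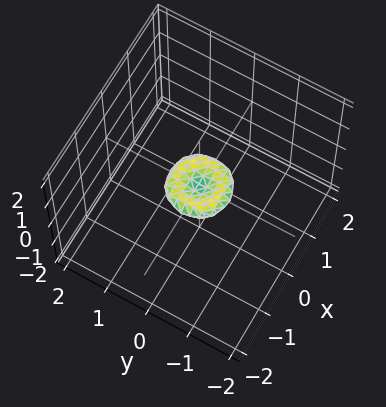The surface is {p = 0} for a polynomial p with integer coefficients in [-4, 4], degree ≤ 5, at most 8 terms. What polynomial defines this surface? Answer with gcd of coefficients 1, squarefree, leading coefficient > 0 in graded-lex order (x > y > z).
First, the degree is 4 — the shape is more complex than any degree-3 surface.
Next, symmetries: every cross-section ⟂ z is a circle, so x, y appear only via x² + y².
Next, from the visible intercepts: a circular section at z = 0 has radius between 0 and 1; it crosses the x-axis at the gridline x = 0; one z-axis crossing is at z = 0.
Finally, putting this together gives p.

2*x^4 + 4*x^2*y^2 + 2*y^4 - x^2 - y^2 + 3*z^2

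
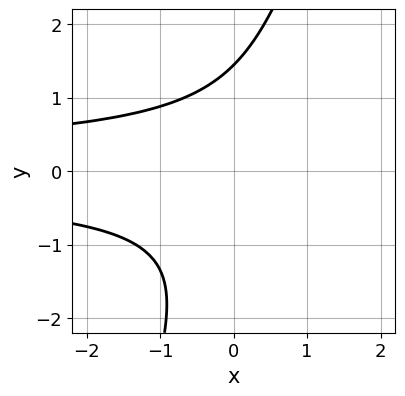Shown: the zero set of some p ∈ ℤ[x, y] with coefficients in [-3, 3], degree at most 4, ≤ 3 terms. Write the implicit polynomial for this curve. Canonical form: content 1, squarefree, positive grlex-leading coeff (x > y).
3*x*y^2 - y^3 + 3

First, deg p = 3.
Next, against the integer gridlines: it misses every integer gridline on the x-axis.
Finally, fitting integer coefficients to these (and the overall shape) gives p.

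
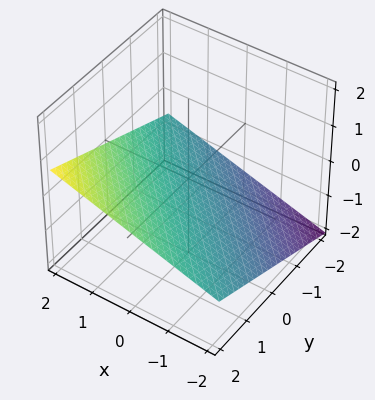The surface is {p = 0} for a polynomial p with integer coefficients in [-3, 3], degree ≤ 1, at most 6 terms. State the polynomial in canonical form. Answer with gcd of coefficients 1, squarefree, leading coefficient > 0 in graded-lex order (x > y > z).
x + y - 3*z - 2

1. deg p = 1. Every cross-section is a straight line — this is a plane.
2. Reading off the gridlines: it crosses the y-axis at the gridline y = 2; it meets the x-axis at x = 2 (among the integer gridlines).
3. These observations pin down the coefficients.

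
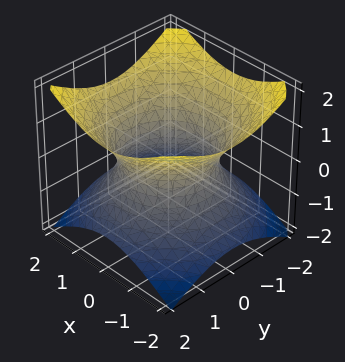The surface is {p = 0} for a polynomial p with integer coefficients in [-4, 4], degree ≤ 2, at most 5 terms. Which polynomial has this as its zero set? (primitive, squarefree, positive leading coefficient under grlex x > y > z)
2*x^2 + 2*y^2 - 3*z^2 - 3

1. Degree: the shape is more complex than any degree-1 surface, so deg p = 2.
2. By symmetry, the z-axis is an axis of rotation, so x and y enter only as x² + y².
3. Against the integer gridlines: the surface avoids every integer z-axis point in the box; a circular section at z = 0 has radius between 1 and 2.
4. Fitting integer coefficients to these (and the overall shape) gives p.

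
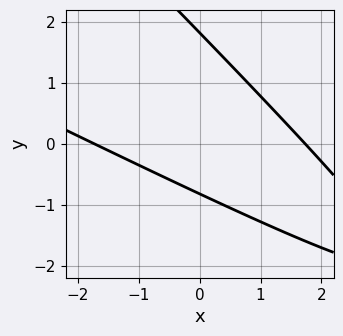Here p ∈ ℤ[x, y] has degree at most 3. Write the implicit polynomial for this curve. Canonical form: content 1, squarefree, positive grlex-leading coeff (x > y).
x^2 + 3*x*y + 2*y^2 - 2*y - 3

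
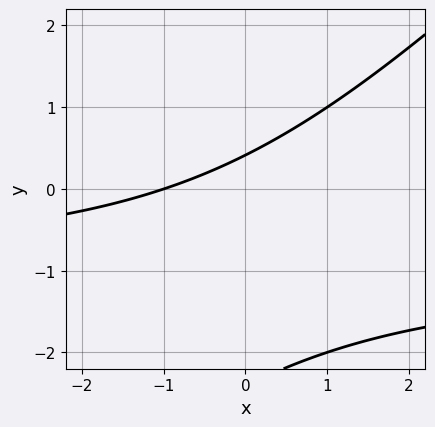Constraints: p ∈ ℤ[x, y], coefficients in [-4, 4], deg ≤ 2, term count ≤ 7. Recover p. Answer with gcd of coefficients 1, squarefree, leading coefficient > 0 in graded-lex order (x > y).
x*y - y^2 + x - 2*y + 1

(a) deg p = 2. No degree-1 curve has this shape.
(b) Against the integer gridlines: it crosses the x-axis at the gridline x = -1.
(c) Matching integer coefficients to the picture gives p.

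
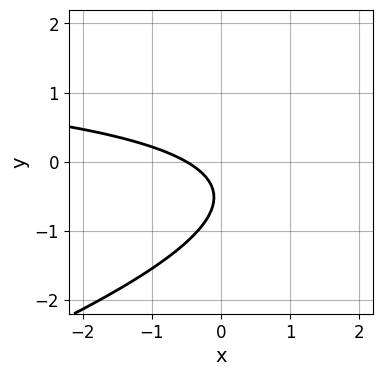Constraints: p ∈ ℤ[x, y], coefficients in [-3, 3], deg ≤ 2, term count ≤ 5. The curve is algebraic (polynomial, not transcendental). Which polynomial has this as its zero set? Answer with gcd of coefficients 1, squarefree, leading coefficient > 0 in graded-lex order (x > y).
x*y - 3*y^2 - 2*x - 3*y - 1

(a) Degree: a generic line meets the curve in up to 2 points, so deg p = 2.
(b) Observable constraints: it misses every integer gridline on the y-axis.
(c) Assembling these constraints gives the stated polynomial.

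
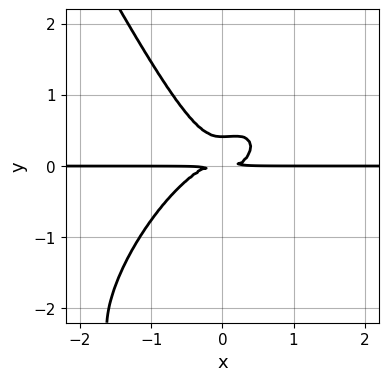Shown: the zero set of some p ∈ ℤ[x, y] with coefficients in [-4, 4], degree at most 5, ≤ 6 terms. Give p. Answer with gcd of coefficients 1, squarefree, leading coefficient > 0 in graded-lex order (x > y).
3*x^3*y - 2*x^2*y^2 + y^4 + 2*y^3 - y^2

The degree is 4 — no degree-3 curve has this shape.
Observable constraints: every point of the x-axis in the box is on the curve.
Putting this together gives p.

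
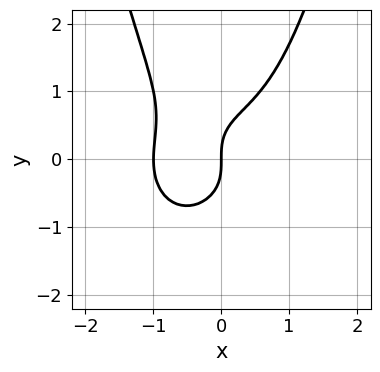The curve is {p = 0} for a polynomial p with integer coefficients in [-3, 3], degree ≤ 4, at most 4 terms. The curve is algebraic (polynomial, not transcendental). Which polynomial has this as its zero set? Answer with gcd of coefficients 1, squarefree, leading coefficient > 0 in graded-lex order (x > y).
(a) Degree: a generic line meets the curve in up to 4 points, so deg p = 4.
(b) Reading off the gridlines: it crosses the y-axis at the gridline y = 0; among the integer gridlines, it crosses the x-axis at x ∈ {-1, 0}.
(c) Matching integer coefficients to the picture gives p.

x^4 + x^2*y^2 - y^3 + x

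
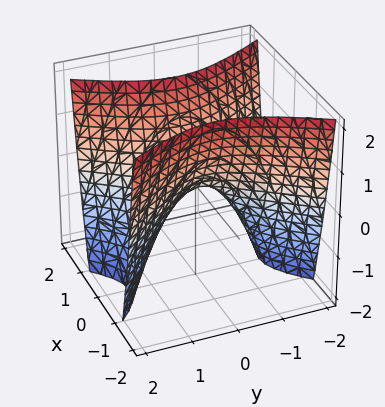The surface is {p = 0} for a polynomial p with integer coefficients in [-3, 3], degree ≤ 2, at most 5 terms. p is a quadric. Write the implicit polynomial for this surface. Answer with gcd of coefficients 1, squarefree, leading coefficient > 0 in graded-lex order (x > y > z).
2*x^2 - y^2 - z

(a) The degree is 2 — a saddle surface; a quadric.
(b) Symmetries: the y ↦ −y reflection is a symmetry, so y appears only in even powers; mirror symmetry x ↦ −x ⇒ only even powers of x.
(c) Observable constraints: it crosses the x-axis at the gridline x = 0; one z-axis crossing is at z = 0.
(d) Putting this together gives p.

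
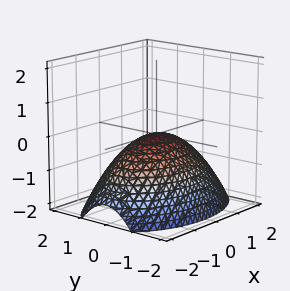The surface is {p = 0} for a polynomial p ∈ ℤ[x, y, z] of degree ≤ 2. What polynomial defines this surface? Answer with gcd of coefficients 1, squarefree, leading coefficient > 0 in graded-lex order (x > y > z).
x^2 + 2*y^2 + 3*z

1. Degree: a paraboloid; a quadric, so deg p = 2.
2. Symmetries: the y ↦ −y reflection is a symmetry, so y appears only in even powers; it's symmetric under x → −x, forcing even powers of x.
3. Observable constraints: it crosses the z-axis at the gridline z = 0; it meets the y-axis at y = 0 (among the integer gridlines).
4. Fitting integer coefficients to these (and the overall shape) gives p.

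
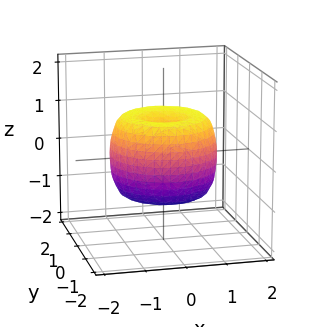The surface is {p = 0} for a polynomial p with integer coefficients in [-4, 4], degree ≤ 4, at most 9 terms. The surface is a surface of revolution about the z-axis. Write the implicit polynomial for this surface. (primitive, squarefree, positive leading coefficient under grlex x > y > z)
1. Degree: a generic line meets the surface in up to 4 points, so deg p = 4.
2. Symmetry: every cross-section ⟂ z is a circle, so x, y appear only via x² + y².
3. Against the integer gridlines: a circular section at z = 1 has radius between 0 and 1.
4. The integer polynomial consistent with all of this is the stated p.

2*x^4 + 4*x^2*y^2 + 2*y^4 - 3*x^2 - 3*y^2 + 2*z^2 - 1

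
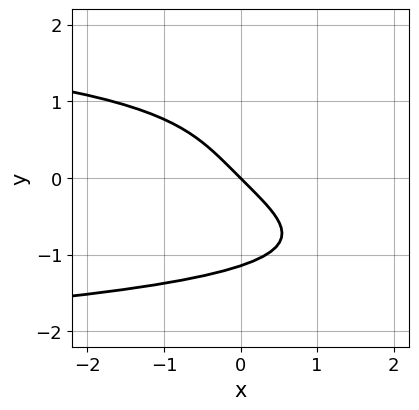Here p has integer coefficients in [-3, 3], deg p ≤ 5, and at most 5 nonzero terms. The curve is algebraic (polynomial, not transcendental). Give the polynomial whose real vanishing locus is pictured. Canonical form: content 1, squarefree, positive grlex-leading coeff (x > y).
2*y^4 + 3*x + 3*y

deg p = 4. No degree-3 curve has this shape.
Checking where it meets the axes: it meets the y-axis at y = 0 (among the integer gridlines); it crosses the x-axis at the gridline x = 0.
Solving for integer coefficients yields p as stated.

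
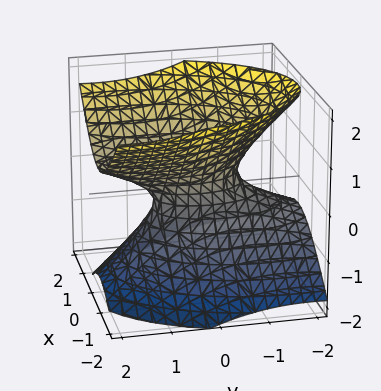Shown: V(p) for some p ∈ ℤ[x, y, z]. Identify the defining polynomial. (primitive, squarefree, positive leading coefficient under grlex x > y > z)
3*x^2 + y^2 - 2*y*z - 3*z^2 - 1

First, deg p = 2. A generic line meets the surface in up to 2 points.
Then, against the integer gridlines: the y-axis gridline crossings are at y ∈ {-1, 1}; the surface avoids every integer z-axis point in the box.
Finally, putting this together gives p.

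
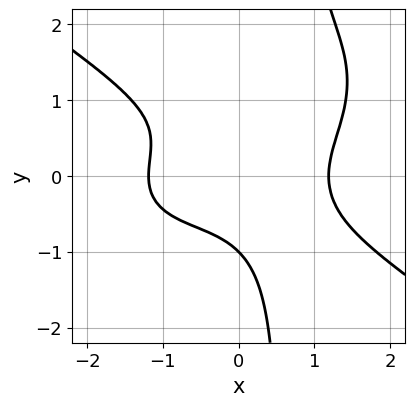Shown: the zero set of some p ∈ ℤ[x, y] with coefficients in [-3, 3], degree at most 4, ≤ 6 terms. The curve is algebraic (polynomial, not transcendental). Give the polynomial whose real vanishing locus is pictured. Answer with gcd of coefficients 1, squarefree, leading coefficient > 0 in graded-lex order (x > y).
x^4 + 3*x*y^3 - 3*x*y^2 - 2*y^3 - 2

First, degree: no degree-3 curve has this shape, so deg p = 4.
Then, reading off the gridlines: it crosses the y-axis at the gridline y = -1.
Finally, putting this together gives p.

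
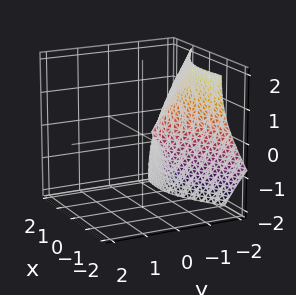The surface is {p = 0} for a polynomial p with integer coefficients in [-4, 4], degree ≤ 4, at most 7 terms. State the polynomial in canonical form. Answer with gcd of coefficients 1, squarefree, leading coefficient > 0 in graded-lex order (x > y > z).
First, the degree is 3 — a generic line meets the surface in up to 3 points.
Finally, the integer polynomial consistent with all of this is the stated p.

3*x*y*z - 3*y^3 - 3*x^2 - y^2 - 2*z^2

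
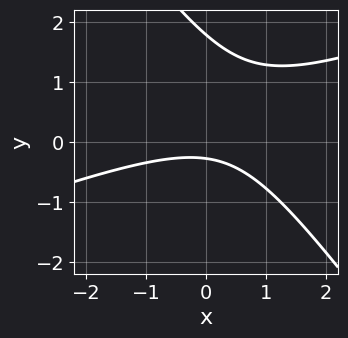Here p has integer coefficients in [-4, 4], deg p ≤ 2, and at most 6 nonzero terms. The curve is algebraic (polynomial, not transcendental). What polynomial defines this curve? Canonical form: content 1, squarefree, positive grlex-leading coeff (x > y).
x^2 - 2*x*y - 2*y^2 + 3*y + 1

(a) deg p = 2. A generic line meets the curve in up to 2 points.
(b) From the visible intercepts: the curve avoids every integer x-axis point in the box.
(c) Together with the visible shape, these determine p as stated.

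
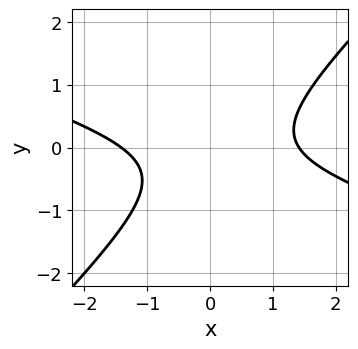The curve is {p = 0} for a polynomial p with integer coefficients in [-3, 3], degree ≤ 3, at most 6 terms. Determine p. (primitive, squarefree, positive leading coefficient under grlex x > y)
x^2 + 2*x*y - 3*y^2 - y - 2

(a) Degree: no degree-1 curve has this shape, so deg p = 2.
(b) From the axis intercepts and sections: it misses every integer gridline on the y-axis.
(c) Together with the visible shape, these determine p as stated.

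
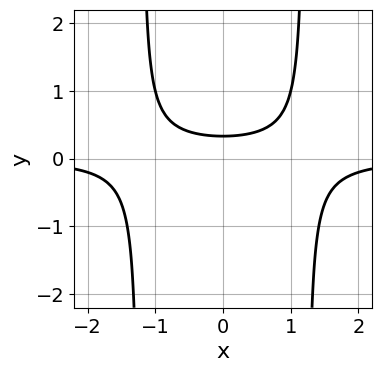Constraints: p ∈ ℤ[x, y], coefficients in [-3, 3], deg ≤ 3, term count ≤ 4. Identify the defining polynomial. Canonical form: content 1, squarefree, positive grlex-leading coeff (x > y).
(a) The degree is 3 — the shape is more complex than any degree-2 curve.
(b) Symmetries: it's symmetric under x → −x, forcing even powers of x.
(c) Observable constraints: it misses every integer gridline on the x-axis.
(d) Assembling these constraints gives the stated polynomial.

2*x^2*y - 3*y + 1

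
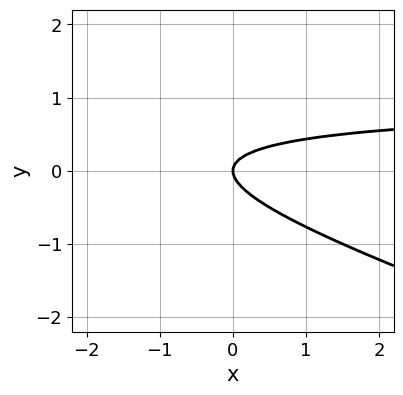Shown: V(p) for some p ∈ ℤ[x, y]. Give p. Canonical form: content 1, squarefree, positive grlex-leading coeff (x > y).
x*y + 3*y^2 - x

Degree: a generic line meets the curve in up to 2 points, so deg p = 2.
Checking where it meets the axes: it meets the x-axis at x = 0 (among the integer gridlines); it crosses the y-axis at the gridline y = 0.
The integer polynomial consistent with all of this is the stated p.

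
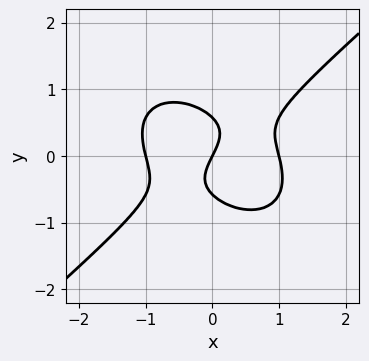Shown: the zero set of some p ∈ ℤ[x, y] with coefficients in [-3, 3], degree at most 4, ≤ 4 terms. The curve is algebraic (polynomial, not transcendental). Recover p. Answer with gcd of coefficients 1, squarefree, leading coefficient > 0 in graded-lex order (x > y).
2*x^3 - 3*y^3 - 2*x + y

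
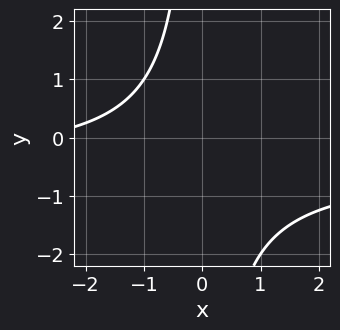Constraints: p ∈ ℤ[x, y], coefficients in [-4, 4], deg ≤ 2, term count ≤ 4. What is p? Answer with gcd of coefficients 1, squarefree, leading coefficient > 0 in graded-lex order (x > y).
2*x*y + x + 3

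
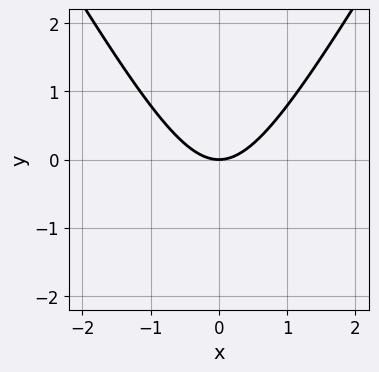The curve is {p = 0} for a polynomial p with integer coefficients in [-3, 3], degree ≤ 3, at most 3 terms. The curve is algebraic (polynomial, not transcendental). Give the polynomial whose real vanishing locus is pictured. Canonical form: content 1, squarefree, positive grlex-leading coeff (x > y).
(a) The degree is 2 — a generic line meets the curve in up to 2 points.
(b) Symmetries: the x ↦ −x reflection is a symmetry, so x appears only in even powers.
(c) Against the integer gridlines: it crosses the y-axis at the gridline y = 0; it crosses the x-axis at the gridline x = 0.
(d) Putting this together gives p.

3*x^2 - y^2 - 3*y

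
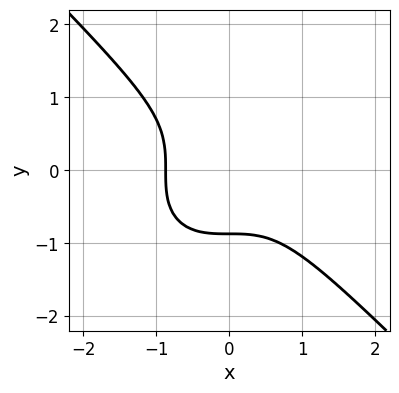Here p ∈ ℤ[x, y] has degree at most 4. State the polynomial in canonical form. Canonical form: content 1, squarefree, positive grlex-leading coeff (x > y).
1. The degree is 3 — a generic line meets the curve in up to 3 points.
2. Putting this together gives p.

3*x^3 + 3*y^3 + 2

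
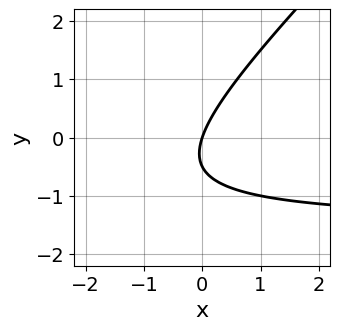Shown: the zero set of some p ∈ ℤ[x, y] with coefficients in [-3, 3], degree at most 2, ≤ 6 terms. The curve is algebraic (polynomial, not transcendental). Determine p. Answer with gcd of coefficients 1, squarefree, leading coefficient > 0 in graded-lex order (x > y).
2*x*y - 2*y^2 + 3*x - y

The degree is 2 — the shape is more complex than any degree-1 curve.
Checking where it meets the axes: it crosses the y-axis at the gridline y = 0; it crosses the x-axis at the gridline x = 0.
Putting this together gives p.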